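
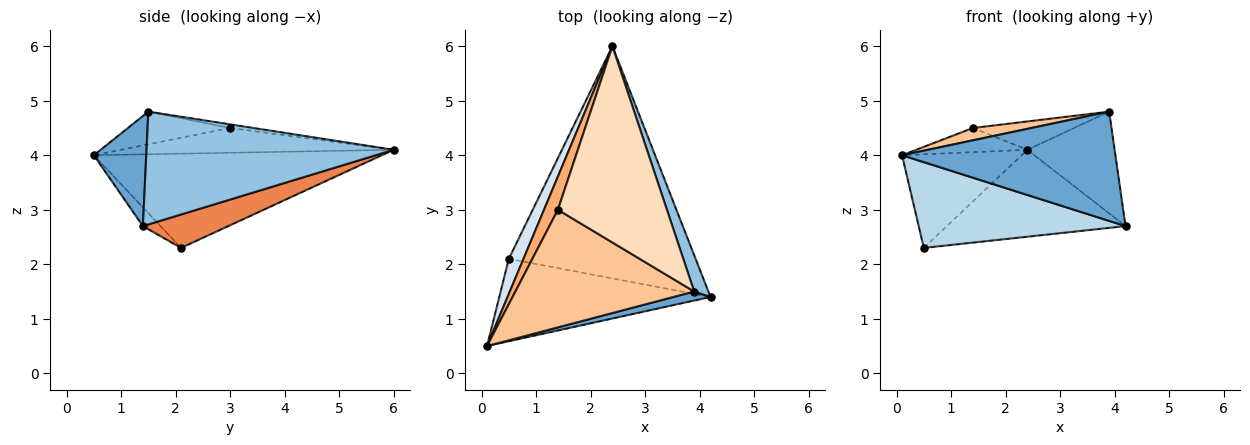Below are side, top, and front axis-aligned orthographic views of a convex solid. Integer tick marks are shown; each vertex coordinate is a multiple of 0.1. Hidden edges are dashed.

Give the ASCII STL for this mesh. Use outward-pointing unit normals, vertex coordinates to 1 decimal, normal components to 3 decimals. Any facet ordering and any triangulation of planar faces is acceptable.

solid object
 facet normal 0.238 -0.968 0.080
  outer loop
   vertex 3.9 1.5 4.8
   vertex 0.1 0.5 4.0
   vertex 4.2 1.4 2.7
  endloop
 endfacet
 facet normal 0.936 0.330 0.118
  outer loop
   vertex 3.9 1.5 4.8
   vertex 4.2 1.4 2.7
   vertex 2.4 6.0 4.1
  endloop
 endfacet
 facet normal -0.061 -0.720 -0.692
  outer loop
   vertex 0.5 2.1 2.3
   vertex 4.2 1.4 2.7
   vertex 0.1 0.5 4.0
  endloop
 endfacet
 facet normal -0.914 0.380 0.142
  outer loop
   vertex 0.5 2.1 2.3
   vertex 0.1 0.5 4.0
   vertex 2.4 6.0 4.1
  endloop
 endfacet
 facet normal 0.165 0.346 -0.924
  outer loop
   vertex 0.5 2.1 2.3
   vertex 2.4 6.0 4.1
   vertex 4.2 1.4 2.7
  endloop
 endfacet
 facet normal -0.822 0.335 0.460
  outer loop
   vertex 1.4 3.0 4.5
   vertex 2.4 6.0 4.1
   vertex 0.1 0.5 4.0
  endloop
 endfacet
 facet normal -0.179 -0.103 0.978
  outer loop
   vertex 1.4 3.0 4.5
   vertex 0.1 0.5 4.0
   vertex 3.9 1.5 4.8
  endloop
 endfacet
 facet normal -0.033 0.143 0.989
  outer loop
   vertex 1.4 3.0 4.5
   vertex 3.9 1.5 4.8
   vertex 2.4 6.0 4.1
  endloop
 endfacet
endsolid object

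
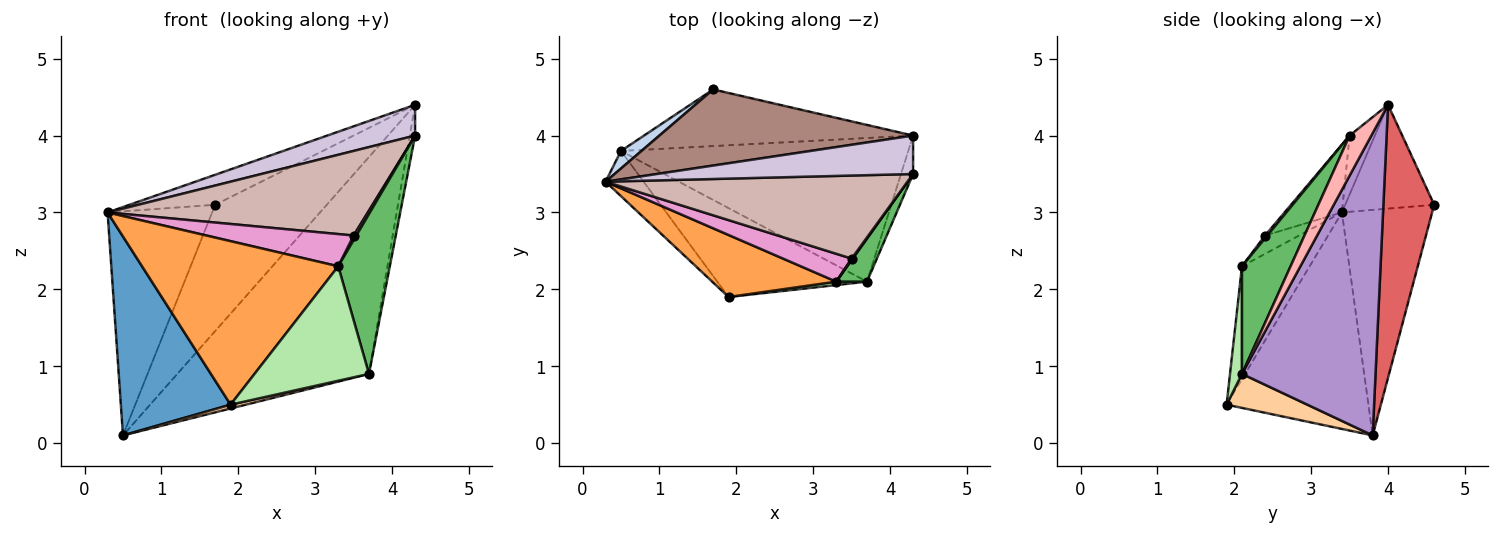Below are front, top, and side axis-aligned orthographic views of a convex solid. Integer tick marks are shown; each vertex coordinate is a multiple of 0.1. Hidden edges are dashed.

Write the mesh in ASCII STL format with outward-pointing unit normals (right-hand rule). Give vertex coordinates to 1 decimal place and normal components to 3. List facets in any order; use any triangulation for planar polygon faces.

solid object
 facet normal -0.783 -0.606 -0.138
  outer loop
   vertex 0.5 3.8 0.1
   vertex 1.9 1.9 0.5
   vertex 0.3 3.4 3.0
  endloop
 endfacet
 facet normal -0.652 0.756 0.059
  outer loop
   vertex 1.7 4.6 3.1
   vertex 0.5 3.8 0.1
   vertex 0.3 3.4 3.0
  endloop
 endfacet
 facet normal -0.307 -0.890 0.338
  outer loop
   vertex 3.3 2.1 2.3
   vertex 0.3 3.4 3.0
   vertex 1.9 1.9 0.5
  endloop
 endfacet
 facet normal 0.221 -0.042 -0.974
  outer loop
   vertex 3.7 2.1 0.9
   vertex 1.9 1.9 0.5
   vertex 0.5 3.8 0.1
  endloop
 endfacet
 facet normal 0.673 -0.714 0.192
  outer loop
   vertex 3.7 2.1 0.9
   vertex 4.3 3.5 4.0
   vertex 3.3 2.1 2.3
  endloop
 endfacet
 facet normal 0.104 -0.994 0.030
  outer loop
   vertex 3.7 2.1 0.9
   vertex 3.3 2.1 2.3
   vertex 1.9 1.9 0.5
  endloop
 endfacet
 facet normal 0.383 0.843 -0.378
  outer loop
   vertex 4.3 4.0 4.4
   vertex 0.5 3.8 0.1
   vertex 1.7 4.6 3.1
  endloop
 endfacet
 facet normal 0.932 0.226 -0.283
  outer loop
   vertex 4.3 4.0 4.4
   vertex 4.3 3.5 4.0
   vertex 3.7 2.1 0.9
  endloop
 endfacet
 facet normal 0.502 0.721 -0.477
  outer loop
   vertex 4.3 4.0 4.4
   vertex 3.7 2.1 0.9
   vertex 0.5 3.8 0.1
  endloop
 endfacet
 facet normal -0.177 -0.615 0.769
  outer loop
   vertex 4.3 4.0 4.4
   vertex 0.3 3.4 3.0
   vertex 4.3 3.5 4.0
  endloop
 endfacet
 facet normal -0.356 0.343 0.870
  outer loop
   vertex 4.3 4.0 4.4
   vertex 1.7 4.6 3.1
   vertex 0.3 3.4 3.0
  endloop
 endfacet
 facet normal -0.155 -0.705 0.692
  outer loop
   vertex 3.5 2.4 2.7
   vertex 4.3 3.5 4.0
   vertex 0.3 3.4 3.0
  endloop
 endfacet
 facet normal -0.172 -0.745 0.645
  outer loop
   vertex 3.5 2.4 2.7
   vertex 0.3 3.4 3.0
   vertex 3.3 2.1 2.3
  endloop
 endfacet
 facet normal 0.620 -0.744 0.248
  outer loop
   vertex 3.5 2.4 2.7
   vertex 3.3 2.1 2.3
   vertex 4.3 3.5 4.0
  endloop
 endfacet
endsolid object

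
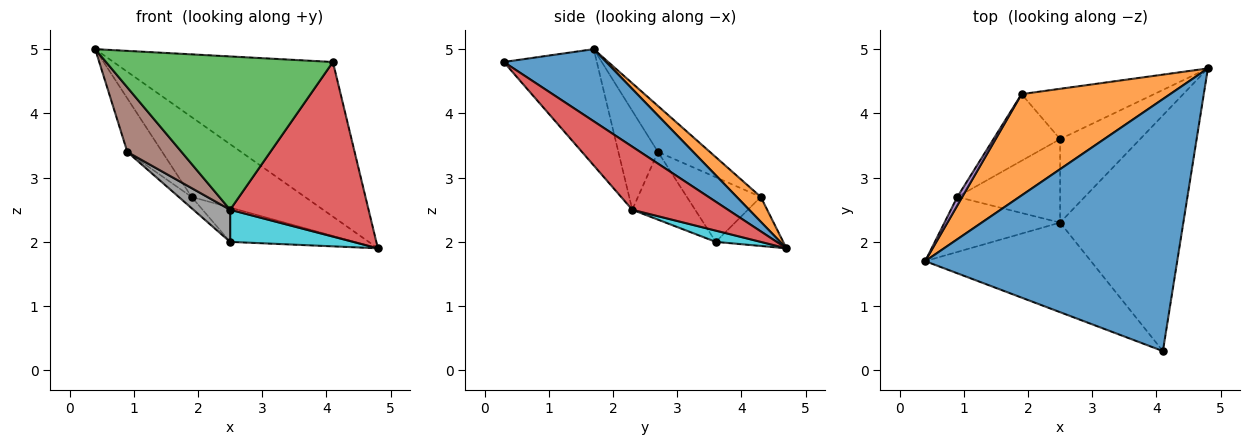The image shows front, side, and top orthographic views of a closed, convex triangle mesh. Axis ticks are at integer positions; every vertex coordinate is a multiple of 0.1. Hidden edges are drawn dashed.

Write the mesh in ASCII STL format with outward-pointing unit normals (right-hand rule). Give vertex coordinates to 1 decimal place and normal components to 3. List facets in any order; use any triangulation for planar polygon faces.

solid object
 facet normal 0.237 0.508 0.828
  outer loop
   vertex 4.1 0.3 4.8
   vertex 4.8 4.7 1.9
   vertex 0.4 1.7 5.0
  endloop
 endfacet
 facet normal 0.130 0.614 0.779
  outer loop
   vertex 1.9 4.3 2.7
   vertex 0.4 1.7 5.0
   vertex 4.8 4.7 1.9
  endloop
 endfacet
 facet normal -0.334 -0.814 -0.476
  outer loop
   vertex 2.5 2.3 2.5
   vertex 4.1 0.3 4.8
   vertex 0.4 1.7 5.0
  endloop
 endfacet
 facet normal 0.380 -0.550 -0.743
  outer loop
   vertex 2.5 2.3 2.5
   vertex 4.8 4.7 1.9
   vertex 4.1 0.3 4.8
  endloop
 endfacet
 facet normal -0.827 0.556 0.089
  outer loop
   vertex 0.9 2.7 3.4
   vertex 0.4 1.7 5.0
   vertex 1.9 4.3 2.7
  endloop
 endfacet
 facet normal -0.485 -0.665 -0.567
  outer loop
   vertex 0.9 2.7 3.4
   vertex 2.5 2.3 2.5
   vertex 0.4 1.7 5.0
  endloop
 endfacet
 facet normal -0.691 0.120 -0.713
  outer loop
   vertex 2.5 3.6 2.0
   vertex 0.9 2.7 3.4
   vertex 1.9 4.3 2.7
  endloop
 endfacet
 facet normal -0.524 -0.306 -0.795
  outer loop
   vertex 2.5 3.6 2.0
   vertex 2.5 2.3 2.5
   vertex 0.9 2.7 3.4
  endloop
 endfacet
 facet normal -0.292 0.539 -0.790
  outer loop
   vertex 2.5 3.6 2.0
   vertex 1.9 4.3 2.7
   vertex 4.8 4.7 1.9
  endloop
 endfacet
 facet normal 0.130 -0.356 -0.925
  outer loop
   vertex 2.5 3.6 2.0
   vertex 4.8 4.7 1.9
   vertex 2.5 2.3 2.5
  endloop
 endfacet
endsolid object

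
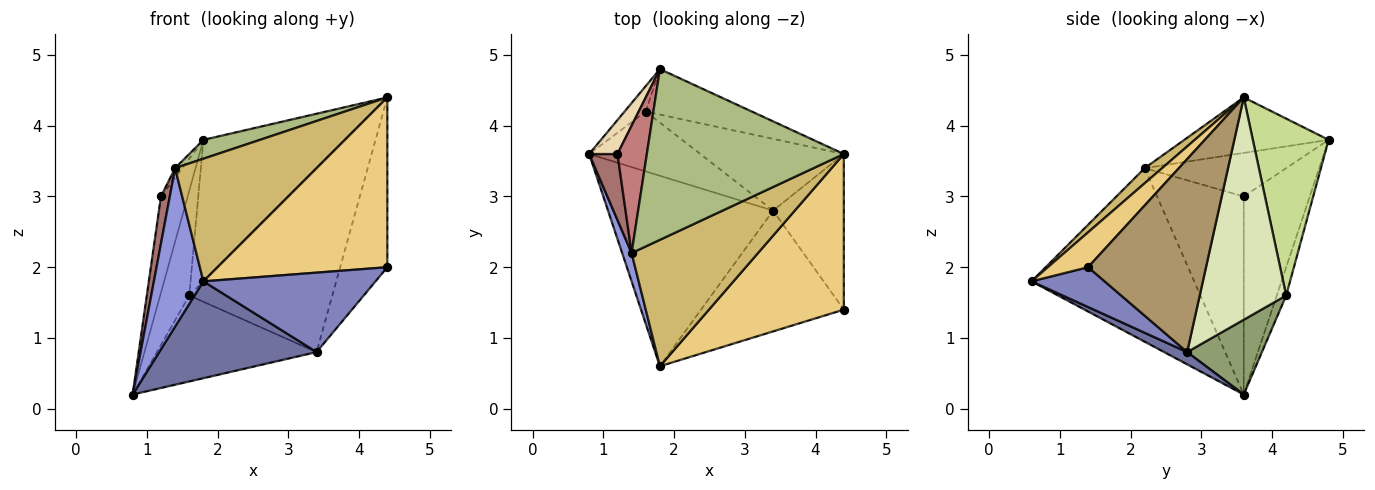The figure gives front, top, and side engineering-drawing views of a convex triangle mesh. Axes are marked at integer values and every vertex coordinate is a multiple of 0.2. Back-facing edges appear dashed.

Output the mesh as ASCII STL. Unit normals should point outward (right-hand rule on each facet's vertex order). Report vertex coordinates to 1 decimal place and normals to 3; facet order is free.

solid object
 facet normal 0.066 -0.452 -0.889
  outer loop
   vertex 3.4 2.8 0.8
   vertex 1.8 0.6 1.8
   vertex 0.8 3.6 0.2
  endloop
 endfacet
 facet normal 0.227 -0.535 -0.814
  outer loop
   vertex 3.4 2.8 0.8
   vertex 4.4 1.4 2.0
   vertex 1.8 0.6 1.8
  endloop
 endfacet
 facet normal -0.955 -0.291 0.052
  outer loop
   vertex 1.4 2.2 3.4
   vertex 0.8 3.6 0.2
   vertex 1.8 0.6 1.8
  endloop
 endfacet
 facet normal -0.301 0.927 -0.225
  outer loop
   vertex 1.6 4.2 1.6
   vertex 0.8 3.6 0.2
   vertex 1.8 4.8 3.8
  endloop
 endfacet
 facet normal 0.359 0.766 -0.533
  outer loop
   vertex 1.6 4.2 1.6
   vertex 3.4 2.8 0.8
   vertex 0.8 3.6 0.2
  endloop
 endfacet
 facet normal -0.270 -0.106 0.957
  outer loop
   vertex 4.4 3.6 4.4
   vertex 1.8 4.8 3.8
   vertex 1.4 2.2 3.4
  endloop
 endfacet
 facet normal 0.454 0.848 -0.273
  outer loop
   vertex 4.4 3.6 4.4
   vertex 1.6 4.2 1.6
   vertex 1.8 4.8 3.8
  endloop
 endfacet
 facet normal 0.491 0.812 -0.317
  outer loop
   vertex 4.4 3.6 4.4
   vertex 3.4 2.8 0.8
   vertex 1.6 4.2 1.6
  endloop
 endfacet
 facet normal 0.879 0.352 -0.322
  outer loop
   vertex 4.4 3.6 4.4
   vertex 4.4 1.4 2.0
   vertex 3.4 2.8 0.8
  endloop
 endfacet
 facet normal 0.085 -0.694 0.715
  outer loop
   vertex 4.4 3.6 4.4
   vertex 1.4 2.2 3.4
   vertex 1.8 0.6 1.8
  endloop
 endfacet
 facet normal 0.172 -0.726 0.666
  outer loop
   vertex 4.4 3.6 4.4
   vertex 1.8 0.6 1.8
   vertex 4.4 1.4 2.0
  endloop
 endfacet
 facet normal -0.919 0.372 0.131
  outer loop
   vertex 1.2 3.6 3.0
   vertex 1.8 4.8 3.8
   vertex 0.8 3.6 0.2
  endloop
 endfacet
 facet normal -0.985 -0.101 0.141
  outer loop
   vertex 1.2 3.6 3.0
   vertex 0.8 3.6 0.2
   vertex 1.4 2.2 3.4
  endloop
 endfacet
 facet normal -0.828 0.041 0.559
  outer loop
   vertex 1.2 3.6 3.0
   vertex 1.4 2.2 3.4
   vertex 1.8 4.8 3.8
  endloop
 endfacet
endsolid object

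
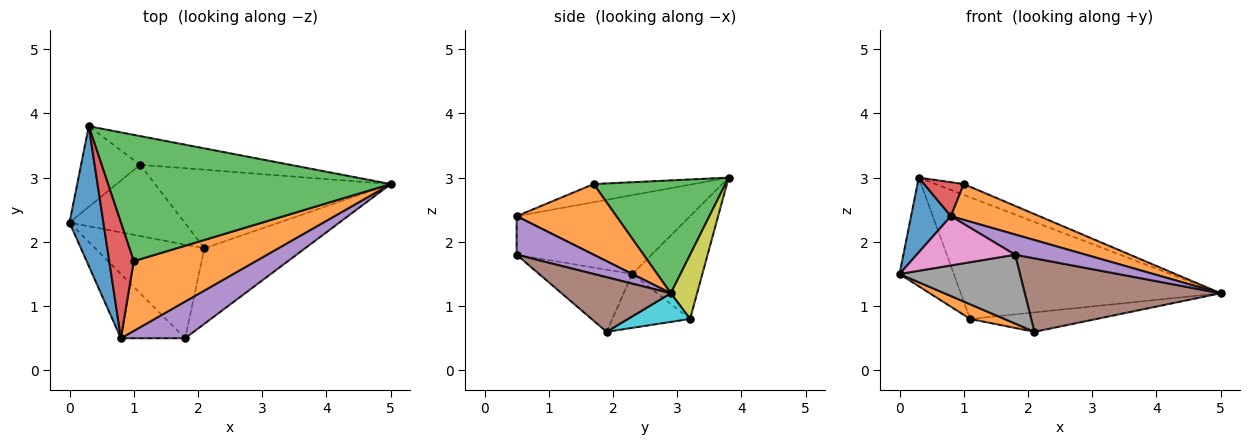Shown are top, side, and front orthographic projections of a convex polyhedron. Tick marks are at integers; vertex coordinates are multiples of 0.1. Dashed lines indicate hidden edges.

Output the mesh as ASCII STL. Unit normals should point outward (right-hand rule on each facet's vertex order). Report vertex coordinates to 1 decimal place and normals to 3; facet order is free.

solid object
 facet normal -0.899 -0.206 0.386
  outer loop
   vertex 0.3 3.8 3.0
   vertex 0.0 2.3 1.5
   vertex 0.8 0.5 2.4
  endloop
 endfacet
 facet normal 0.458 -0.406 0.791
  outer loop
   vertex 1.0 1.7 2.9
   vertex 0.8 0.5 2.4
   vertex 5.0 2.9 1.2
  endloop
 endfacet
 facet normal 0.370 0.079 0.926
  outer loop
   vertex 1.0 1.7 2.9
   vertex 5.0 2.9 1.2
   vertex 0.3 3.8 3.0
  endloop
 endfacet
 facet normal -0.578 -0.230 0.783
  outer loop
   vertex 1.0 1.7 2.9
   vertex 0.3 3.8 3.0
   vertex 0.8 0.5 2.4
  endloop
 endfacet
 facet normal 0.465 -0.427 0.776
  outer loop
   vertex 1.8 0.5 1.8
   vertex 5.0 2.9 1.2
   vertex 0.8 0.5 2.4
  endloop
 endfacet
 facet normal 0.362 -0.650 -0.668
  outer loop
   vertex 1.8 0.5 1.8
   vertex 2.1 1.9 0.6
   vertex 5.0 2.9 1.2
  endloop
 endfacet
 facet normal -0.430 -0.549 -0.717
  outer loop
   vertex 1.8 0.5 1.8
   vertex 0.8 0.5 2.4
   vertex 0.0 2.3 1.5
  endloop
 endfacet
 facet normal -0.416 -0.539 -0.732
  outer loop
   vertex 1.8 0.5 1.8
   vertex 0.0 2.3 1.5
   vertex 2.1 1.9 0.6
  endloop
 endfacet
 facet normal 0.098 0.969 -0.229
  outer loop
   vertex 1.1 3.2 0.8
   vertex 0.3 3.8 3.0
   vertex 5.0 2.9 1.2
  endloop
 endfacet
 facet normal 0.117 0.238 -0.964
  outer loop
   vertex 1.1 3.2 0.8
   vertex 5.0 2.9 1.2
   vertex 2.1 1.9 0.6
  endloop
 endfacet
 facet normal -0.720 0.558 -0.414
  outer loop
   vertex 1.1 3.2 0.8
   vertex 0.0 2.3 1.5
   vertex 0.3 3.8 3.0
  endloop
 endfacet
 facet normal -0.417 -0.183 -0.890
  outer loop
   vertex 1.1 3.2 0.8
   vertex 2.1 1.9 0.6
   vertex 0.0 2.3 1.5
  endloop
 endfacet
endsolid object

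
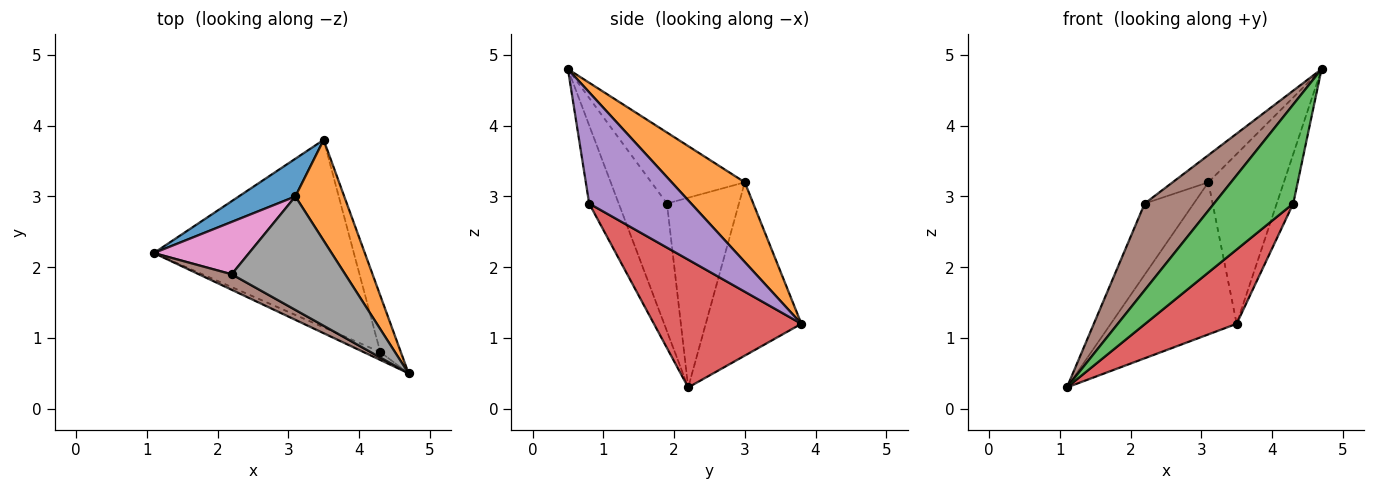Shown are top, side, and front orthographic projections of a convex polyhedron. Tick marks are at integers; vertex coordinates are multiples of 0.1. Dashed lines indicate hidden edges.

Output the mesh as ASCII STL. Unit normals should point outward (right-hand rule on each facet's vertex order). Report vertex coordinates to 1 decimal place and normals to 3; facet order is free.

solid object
 facet normal -0.593 0.781 0.194
  outer loop
   vertex 3.1 3.0 3.2
   vertex 3.5 3.8 1.2
   vertex 1.1 2.2 0.3
  endloop
 endfacet
 facet normal 0.640 0.661 0.392
  outer loop
   vertex 3.1 3.0 3.2
   vertex 4.7 0.5 4.8
   vertex 3.5 3.8 1.2
  endloop
 endfacet
 facet normal -0.349 -0.934 -0.074
  outer loop
   vertex 4.3 0.8 2.9
   vertex 4.7 0.5 4.8
   vertex 1.1 2.2 0.3
  endloop
 endfacet
 facet normal 0.511 -0.317 -0.799
  outer loop
   vertex 4.3 0.8 2.9
   vertex 1.1 2.2 0.3
   vertex 3.5 3.8 1.2
  endloop
 endfacet
 facet normal 0.971 0.157 -0.180
  outer loop
   vertex 4.3 0.8 2.9
   vertex 3.5 3.8 1.2
   vertex 4.7 0.5 4.8
  endloop
 endfacet
 facet normal -0.565 -0.812 0.145
  outer loop
   vertex 2.2 1.9 2.9
   vertex 1.1 2.2 0.3
   vertex 4.7 0.5 4.8
  endloop
 endfacet
 facet normal -0.763 0.520 0.383
  outer loop
   vertex 2.2 1.9 2.9
   vertex 3.1 3.0 3.2
   vertex 1.1 2.2 0.3
  endloop
 endfacet
 facet normal -0.520 0.199 0.831
  outer loop
   vertex 2.2 1.9 2.9
   vertex 4.7 0.5 4.8
   vertex 3.1 3.0 3.2
  endloop
 endfacet
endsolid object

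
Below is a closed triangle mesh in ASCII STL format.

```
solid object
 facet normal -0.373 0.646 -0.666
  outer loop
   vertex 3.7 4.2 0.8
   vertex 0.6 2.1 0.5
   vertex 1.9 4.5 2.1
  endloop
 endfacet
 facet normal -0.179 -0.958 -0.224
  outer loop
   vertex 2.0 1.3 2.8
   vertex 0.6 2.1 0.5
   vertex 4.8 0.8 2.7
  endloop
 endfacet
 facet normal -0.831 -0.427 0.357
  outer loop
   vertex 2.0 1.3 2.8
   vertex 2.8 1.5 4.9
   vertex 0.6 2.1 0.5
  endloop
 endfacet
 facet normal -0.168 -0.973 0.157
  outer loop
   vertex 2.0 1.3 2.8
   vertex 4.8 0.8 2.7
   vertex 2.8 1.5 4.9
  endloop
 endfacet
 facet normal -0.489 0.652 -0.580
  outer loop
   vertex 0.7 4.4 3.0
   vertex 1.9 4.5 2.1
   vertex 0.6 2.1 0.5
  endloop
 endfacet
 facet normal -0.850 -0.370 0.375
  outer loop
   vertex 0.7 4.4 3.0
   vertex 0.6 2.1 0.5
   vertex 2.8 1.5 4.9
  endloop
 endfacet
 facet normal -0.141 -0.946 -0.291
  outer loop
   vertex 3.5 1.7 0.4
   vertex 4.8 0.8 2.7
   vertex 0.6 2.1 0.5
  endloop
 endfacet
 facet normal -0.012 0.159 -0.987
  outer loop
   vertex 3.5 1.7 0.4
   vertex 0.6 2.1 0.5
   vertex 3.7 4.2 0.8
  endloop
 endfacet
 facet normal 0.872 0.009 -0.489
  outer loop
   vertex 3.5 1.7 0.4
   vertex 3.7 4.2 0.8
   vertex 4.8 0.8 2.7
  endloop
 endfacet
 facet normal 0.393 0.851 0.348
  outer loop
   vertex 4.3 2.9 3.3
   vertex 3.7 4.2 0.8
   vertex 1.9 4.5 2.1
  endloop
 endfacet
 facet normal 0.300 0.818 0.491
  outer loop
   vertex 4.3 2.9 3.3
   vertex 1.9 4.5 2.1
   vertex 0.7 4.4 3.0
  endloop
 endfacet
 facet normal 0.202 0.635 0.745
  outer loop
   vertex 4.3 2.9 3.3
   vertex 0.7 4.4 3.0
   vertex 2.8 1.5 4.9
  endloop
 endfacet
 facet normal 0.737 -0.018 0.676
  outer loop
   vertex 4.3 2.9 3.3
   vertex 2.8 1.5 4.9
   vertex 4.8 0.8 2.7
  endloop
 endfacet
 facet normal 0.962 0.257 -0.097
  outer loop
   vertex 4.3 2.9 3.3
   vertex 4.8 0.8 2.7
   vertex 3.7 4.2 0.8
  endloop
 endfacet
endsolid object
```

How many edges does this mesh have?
21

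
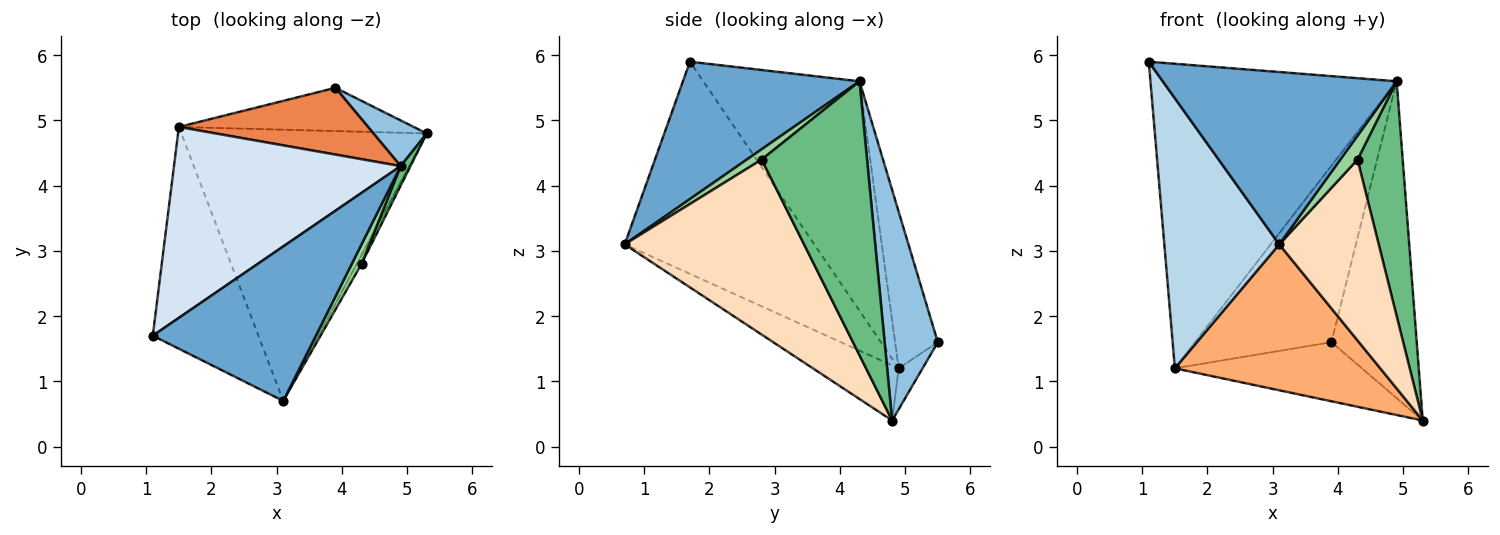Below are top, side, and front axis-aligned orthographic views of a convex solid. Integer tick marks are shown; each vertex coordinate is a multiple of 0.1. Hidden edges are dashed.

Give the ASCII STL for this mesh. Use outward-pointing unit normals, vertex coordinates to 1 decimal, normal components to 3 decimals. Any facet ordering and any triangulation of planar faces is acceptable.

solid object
 facet normal 0.490 -0.649 0.582
  outer loop
   vertex 4.9 4.3 5.6
   vertex 1.1 1.7 5.9
   vertex 3.1 0.7 3.1
  endloop
 endfacet
 facet normal 0.525 0.842 0.121
  outer loop
   vertex 4.9 4.3 5.6
   vertex 5.3 4.8 0.4
   vertex 3.9 5.5 1.6
  endloop
 endfacet
 facet normal -0.787 -0.477 -0.392
  outer loop
   vertex 1.5 4.9 1.2
   vertex 3.1 0.7 3.1
   vertex 1.1 1.7 5.9
  endloop
 endfacet
 facet normal -0.474 0.746 0.468
  outer loop
   vertex 1.5 4.9 1.2
   vertex 1.1 1.7 5.9
   vertex 4.9 4.3 5.6
  endloop
 endfacet
 facet normal -0.281 0.898 0.340
  outer loop
   vertex 1.5 4.9 1.2
   vertex 4.9 4.3 5.6
   vertex 3.9 5.5 1.6
  endloop
 endfacet
 facet normal -0.194 -0.465 -0.864
  outer loop
   vertex 1.5 4.9 1.2
   vertex 5.3 4.8 0.4
   vertex 3.1 0.7 3.1
  endloop
 endfacet
 facet normal -0.103 0.802 -0.588
  outer loop
   vertex 1.5 4.9 1.2
   vertex 3.9 5.5 1.6
   vertex 5.3 4.8 0.4
  endloop
 endfacet
 facet normal 0.874 -0.485 -0.024
  outer loop
   vertex 4.3 2.8 4.4
   vertex 3.1 0.7 3.1
   vertex 5.3 4.8 0.4
  endloop
 endfacet
 facet normal 0.919 -0.394 0.033
  outer loop
   vertex 4.3 2.8 4.4
   vertex 5.3 4.8 0.4
   vertex 4.9 4.3 5.6
  endloop
 endfacet
 facet normal 0.556 -0.643 0.526
  outer loop
   vertex 4.3 2.8 4.4
   vertex 4.9 4.3 5.6
   vertex 3.1 0.7 3.1
  endloop
 endfacet
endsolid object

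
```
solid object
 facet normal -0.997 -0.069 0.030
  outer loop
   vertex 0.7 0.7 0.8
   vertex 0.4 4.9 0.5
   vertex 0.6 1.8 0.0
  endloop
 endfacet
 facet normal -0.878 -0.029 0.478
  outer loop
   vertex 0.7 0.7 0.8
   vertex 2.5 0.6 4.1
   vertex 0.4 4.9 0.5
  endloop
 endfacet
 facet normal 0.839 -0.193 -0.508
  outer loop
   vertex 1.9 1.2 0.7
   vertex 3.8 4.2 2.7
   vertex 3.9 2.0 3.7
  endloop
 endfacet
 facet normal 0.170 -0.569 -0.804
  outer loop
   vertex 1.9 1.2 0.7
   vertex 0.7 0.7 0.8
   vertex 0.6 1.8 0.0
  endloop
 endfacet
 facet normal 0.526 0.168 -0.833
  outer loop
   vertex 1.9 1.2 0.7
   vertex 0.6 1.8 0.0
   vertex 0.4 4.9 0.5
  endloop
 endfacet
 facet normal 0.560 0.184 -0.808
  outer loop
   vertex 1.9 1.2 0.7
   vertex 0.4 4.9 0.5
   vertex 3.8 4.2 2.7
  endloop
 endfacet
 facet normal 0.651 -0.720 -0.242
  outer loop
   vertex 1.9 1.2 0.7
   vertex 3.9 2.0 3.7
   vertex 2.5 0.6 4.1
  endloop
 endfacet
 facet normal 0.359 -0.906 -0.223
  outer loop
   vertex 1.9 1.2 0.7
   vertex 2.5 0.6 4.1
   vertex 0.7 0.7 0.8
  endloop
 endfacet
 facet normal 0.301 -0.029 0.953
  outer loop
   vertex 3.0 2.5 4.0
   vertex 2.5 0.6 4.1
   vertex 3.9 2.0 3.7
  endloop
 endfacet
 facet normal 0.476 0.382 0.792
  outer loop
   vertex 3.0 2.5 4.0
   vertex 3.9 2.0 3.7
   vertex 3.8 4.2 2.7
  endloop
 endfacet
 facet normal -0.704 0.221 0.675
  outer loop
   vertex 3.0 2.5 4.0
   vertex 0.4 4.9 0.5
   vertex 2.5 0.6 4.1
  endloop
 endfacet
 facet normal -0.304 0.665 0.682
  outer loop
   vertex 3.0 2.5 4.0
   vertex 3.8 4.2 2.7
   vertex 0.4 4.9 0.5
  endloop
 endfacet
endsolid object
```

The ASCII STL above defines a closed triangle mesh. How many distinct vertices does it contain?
8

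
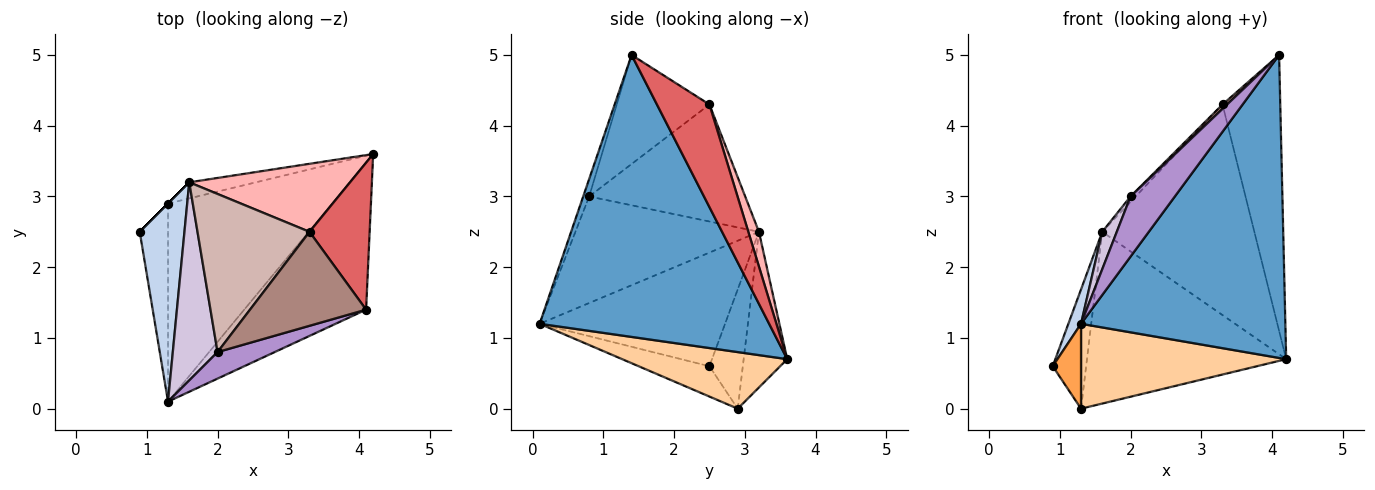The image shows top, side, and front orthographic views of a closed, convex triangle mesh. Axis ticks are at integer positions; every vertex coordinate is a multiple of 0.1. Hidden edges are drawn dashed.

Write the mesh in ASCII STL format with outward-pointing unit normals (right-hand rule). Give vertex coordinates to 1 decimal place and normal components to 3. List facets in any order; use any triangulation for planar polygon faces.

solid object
 facet normal 0.711 -0.633 -0.307
  outer loop
   vertex 4.1 1.4 5.0
   vertex 1.3 0.1 1.2
   vertex 4.2 3.6 0.7
  endloop
 endfacet
 facet normal -0.929 -0.063 0.365
  outer loop
   vertex 1.6 3.2 2.5
   vertex 0.9 2.5 0.6
   vertex 1.3 0.1 1.2
  endloop
 endfacet
 facet normal -0.702 -0.281 -0.655
  outer loop
   vertex 1.3 2.9 0.0
   vertex 1.3 0.1 1.2
   vertex 0.9 2.5 0.6
  endloop
 endfacet
 facet normal 0.302 -0.376 -0.876
  outer loop
   vertex 1.3 2.9 0.0
   vertex 4.2 3.6 0.7
   vertex 1.3 0.1 1.2
  endloop
 endfacet
 facet normal -0.707 0.707 0.000
  outer loop
   vertex 1.3 2.9 0.0
   vertex 0.9 2.5 0.6
   vertex 1.6 3.2 2.5
  endloop
 endfacet
 facet normal -0.213 0.973 -0.091
  outer loop
   vertex 1.3 2.9 0.0
   vertex 1.6 3.2 2.5
   vertex 4.2 3.6 0.7
  endloop
 endfacet
 facet normal 0.626 0.688 0.367
  outer loop
   vertex 3.3 2.5 4.3
   vertex 4.1 1.4 5.0
   vertex 4.2 3.6 0.7
  endloop
 endfacet
 facet normal 0.066 0.950 0.307
  outer loop
   vertex 3.3 2.5 4.3
   vertex 4.2 3.6 0.7
   vertex 1.6 3.2 2.5
  endloop
 endfacet
 facet normal -0.122 -0.908 0.401
  outer loop
   vertex 2.0 0.8 3.0
   vertex 1.3 0.1 1.2
   vertex 4.1 1.4 5.0
  endloop
 endfacet
 facet normal -0.920 -0.073 0.386
  outer loop
   vertex 2.0 0.8 3.0
   vertex 1.6 3.2 2.5
   vertex 1.3 0.1 1.2
  endloop
 endfacet
 facet normal -0.684 -0.034 0.729
  outer loop
   vertex 2.0 0.8 3.0
   vertex 4.1 1.4 5.0
   vertex 3.3 2.5 4.3
  endloop
 endfacet
 facet normal -0.722 0.024 0.691
  outer loop
   vertex 2.0 0.8 3.0
   vertex 3.3 2.5 4.3
   vertex 1.6 3.2 2.5
  endloop
 endfacet
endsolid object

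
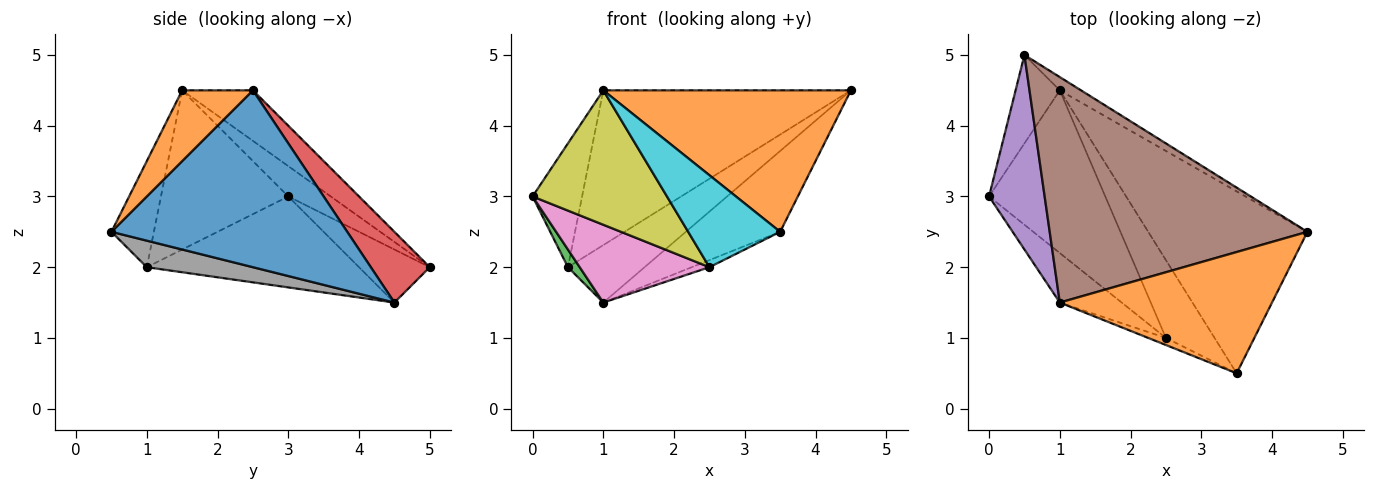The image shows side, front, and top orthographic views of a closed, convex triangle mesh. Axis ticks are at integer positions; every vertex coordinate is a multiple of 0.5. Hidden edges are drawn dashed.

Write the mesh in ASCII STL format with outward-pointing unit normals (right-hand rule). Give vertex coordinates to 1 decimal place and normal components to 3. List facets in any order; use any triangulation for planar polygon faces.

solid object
 facet normal 0.712 0.285 -0.641
  outer loop
   vertex 1.0 4.5 1.5
   vertex 4.5 2.5 4.5
   vertex 3.5 0.5 2.5
  endloop
 endfacet
 facet normal 0.212 -0.742 0.636
  outer loop
   vertex 1.0 1.5 4.5
   vertex 3.5 0.5 2.5
   vertex 4.5 2.5 4.5
  endloop
 endfacet
 facet normal -0.762 -0.127 -0.635
  outer loop
   vertex 0.5 5.0 2.0
   vertex 1.0 4.5 1.5
   vertex 0.0 3.0 3.0
  endloop
 endfacet
 facet normal 0.600 0.780 -0.180
  outer loop
   vertex 0.5 5.0 2.0
   vertex 4.5 2.5 4.5
   vertex 1.0 4.5 1.5
  endloop
 endfacet
 facet normal -0.418 0.488 0.766
  outer loop
   vertex 0.5 5.0 2.0
   vertex 0.0 3.0 3.0
   vertex 1.0 1.5 4.5
  endloop
 endfacet
 facet normal -0.160 0.559 0.814
  outer loop
   vertex 0.5 5.0 2.0
   vertex 1.0 1.5 4.5
   vertex 4.5 2.5 4.5
  endloop
 endfacet
 facet normal -0.577 -0.352 -0.737
  outer loop
   vertex 2.5 1.0 2.0
   vertex 0.0 3.0 3.0
   vertex 1.0 4.5 1.5
  endloop
 endfacet
 facet normal 0.477 0.080 -0.875
  outer loop
   vertex 2.5 1.0 2.0
   vertex 1.0 4.5 1.5
   vertex 3.5 0.5 2.5
  endloop
 endfacet
 facet normal -0.664 -0.701 -0.258
  outer loop
   vertex 2.5 1.0 2.0
   vertex 1.0 1.5 4.5
   vertex 0.0 3.0 3.0
  endloop
 endfacet
 facet normal -0.418 -0.906 -0.070
  outer loop
   vertex 2.5 1.0 2.0
   vertex 3.5 0.5 2.5
   vertex 1.0 1.5 4.5
  endloop
 endfacet
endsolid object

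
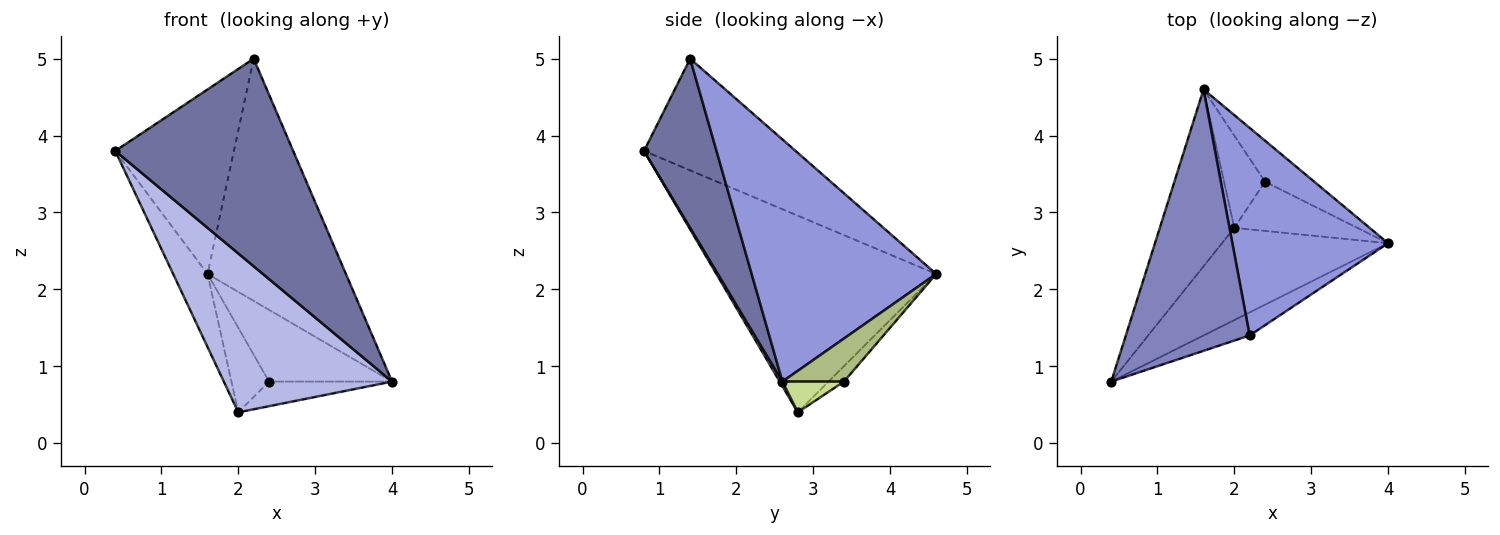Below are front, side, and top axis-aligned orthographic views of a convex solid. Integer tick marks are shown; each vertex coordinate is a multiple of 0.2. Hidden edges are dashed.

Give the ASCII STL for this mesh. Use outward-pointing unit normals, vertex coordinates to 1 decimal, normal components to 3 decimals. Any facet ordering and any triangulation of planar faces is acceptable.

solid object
 facet normal 0.375 -0.921 -0.102
  outer loop
   vertex 2.2 1.4 5.0
   vertex 0.4 0.8 3.8
   vertex 4.0 2.6 0.8
  endloop
 endfacet
 facet normal -0.593 0.464 0.658
  outer loop
   vertex 2.2 1.4 5.0
   vertex 1.6 4.6 2.2
   vertex 0.4 0.8 3.8
  endloop
 endfacet
 facet normal 0.711 0.534 0.457
  outer loop
   vertex 2.2 1.4 5.0
   vertex 4.0 2.6 0.8
   vertex 1.6 4.6 2.2
  endloop
 endfacet
 facet normal 0.014 -0.865 -0.502
  outer loop
   vertex 2.0 2.8 0.4
   vertex 4.0 2.6 0.8
   vertex 0.4 0.8 3.8
  endloop
 endfacet
 facet normal -0.925 0.145 -0.350
  outer loop
   vertex 2.0 2.8 0.4
   vertex 0.4 0.8 3.8
   vertex 1.6 4.6 2.2
  endloop
 endfacet
 facet normal 0.398 0.796 -0.455
  outer loop
   vertex 2.4 3.4 0.8
   vertex 1.6 4.6 2.2
   vertex 4.0 2.6 0.8
  endloop
 endfacet
 facet normal 0.218 0.436 -0.873
  outer loop
   vertex 2.4 3.4 0.8
   vertex 4.0 2.6 0.8
   vertex 2.0 2.8 0.4
  endloop
 endfacet
 facet normal -0.266 0.651 -0.711
  outer loop
   vertex 2.4 3.4 0.8
   vertex 2.0 2.8 0.4
   vertex 1.6 4.6 2.2
  endloop
 endfacet
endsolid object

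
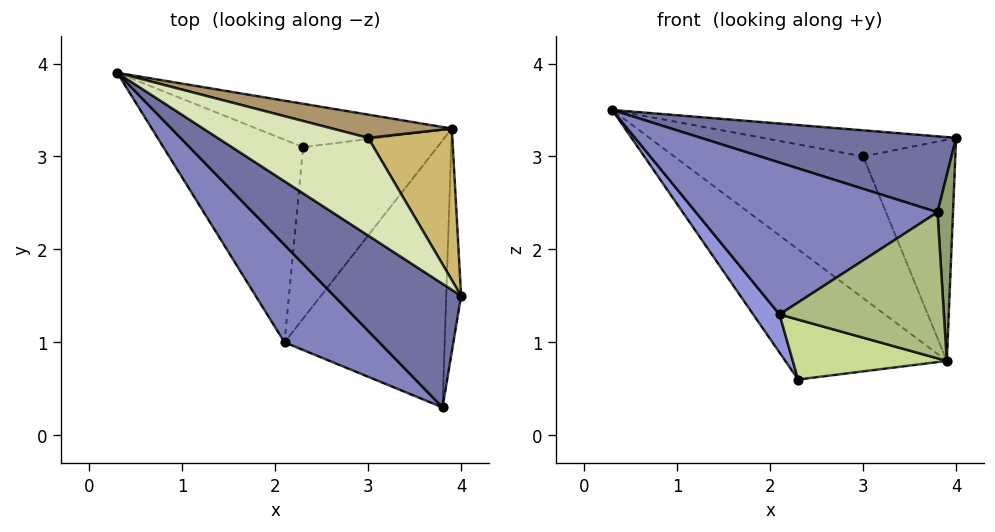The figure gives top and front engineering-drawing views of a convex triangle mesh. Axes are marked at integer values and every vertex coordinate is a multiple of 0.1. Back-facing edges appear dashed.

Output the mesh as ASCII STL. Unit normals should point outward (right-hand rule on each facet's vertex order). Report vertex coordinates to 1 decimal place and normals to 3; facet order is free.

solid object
 facet normal -0.261 -0.505 0.823
  outer loop
   vertex 3.8 0.3 2.4
   vertex 4.0 1.5 3.2
   vertex 0.3 3.9 3.5
  endloop
 endfacet
 facet normal -0.571 -0.691 0.443
  outer loop
   vertex 2.1 1.0 1.3
   vertex 3.8 0.3 2.4
   vertex 0.3 3.9 3.5
  endloop
 endfacet
 facet normal -0.832 -0.103 -0.545
  outer loop
   vertex 2.1 1.0 1.3
   vertex 0.3 3.9 3.5
   vertex 2.3 3.1 0.6
  endloop
 endfacet
 facet normal -0.079 0.946 -0.315
  outer loop
   vertex 3.9 3.3 0.8
   vertex 2.3 3.1 0.6
   vertex 0.3 3.9 3.5
  endloop
 endfacet
 facet normal 0.990 -0.092 -0.110
  outer loop
   vertex 3.9 3.3 0.8
   vertex 4.0 1.5 3.2
   vertex 3.8 0.3 2.4
  endloop
 endfacet
 facet normal 0.347 -0.450 -0.823
  outer loop
   vertex 3.9 3.3 0.8
   vertex 3.8 0.3 2.4
   vertex 2.1 1.0 1.3
  endloop
 endfacet
 facet normal 0.157 -0.326 -0.932
  outer loop
   vertex 3.9 3.3 0.8
   vertex 2.1 1.0 1.3
   vertex 2.3 3.1 0.6
  endloop
 endfacet
 facet normal 0.239 0.251 0.938
  outer loop
   vertex 3.0 3.2 3.0
   vertex 0.3 3.9 3.5
   vertex 4.0 1.5 3.2
  endloop
 endfacet
 facet normal 0.275 0.949 0.156
  outer loop
   vertex 3.0 3.2 3.0
   vertex 3.9 3.3 0.8
   vertex 0.3 3.9 3.5
  endloop
 endfacet
 facet normal 0.790 0.506 0.346
  outer loop
   vertex 3.0 3.2 3.0
   vertex 4.0 1.5 3.2
   vertex 3.9 3.3 0.8
  endloop
 endfacet
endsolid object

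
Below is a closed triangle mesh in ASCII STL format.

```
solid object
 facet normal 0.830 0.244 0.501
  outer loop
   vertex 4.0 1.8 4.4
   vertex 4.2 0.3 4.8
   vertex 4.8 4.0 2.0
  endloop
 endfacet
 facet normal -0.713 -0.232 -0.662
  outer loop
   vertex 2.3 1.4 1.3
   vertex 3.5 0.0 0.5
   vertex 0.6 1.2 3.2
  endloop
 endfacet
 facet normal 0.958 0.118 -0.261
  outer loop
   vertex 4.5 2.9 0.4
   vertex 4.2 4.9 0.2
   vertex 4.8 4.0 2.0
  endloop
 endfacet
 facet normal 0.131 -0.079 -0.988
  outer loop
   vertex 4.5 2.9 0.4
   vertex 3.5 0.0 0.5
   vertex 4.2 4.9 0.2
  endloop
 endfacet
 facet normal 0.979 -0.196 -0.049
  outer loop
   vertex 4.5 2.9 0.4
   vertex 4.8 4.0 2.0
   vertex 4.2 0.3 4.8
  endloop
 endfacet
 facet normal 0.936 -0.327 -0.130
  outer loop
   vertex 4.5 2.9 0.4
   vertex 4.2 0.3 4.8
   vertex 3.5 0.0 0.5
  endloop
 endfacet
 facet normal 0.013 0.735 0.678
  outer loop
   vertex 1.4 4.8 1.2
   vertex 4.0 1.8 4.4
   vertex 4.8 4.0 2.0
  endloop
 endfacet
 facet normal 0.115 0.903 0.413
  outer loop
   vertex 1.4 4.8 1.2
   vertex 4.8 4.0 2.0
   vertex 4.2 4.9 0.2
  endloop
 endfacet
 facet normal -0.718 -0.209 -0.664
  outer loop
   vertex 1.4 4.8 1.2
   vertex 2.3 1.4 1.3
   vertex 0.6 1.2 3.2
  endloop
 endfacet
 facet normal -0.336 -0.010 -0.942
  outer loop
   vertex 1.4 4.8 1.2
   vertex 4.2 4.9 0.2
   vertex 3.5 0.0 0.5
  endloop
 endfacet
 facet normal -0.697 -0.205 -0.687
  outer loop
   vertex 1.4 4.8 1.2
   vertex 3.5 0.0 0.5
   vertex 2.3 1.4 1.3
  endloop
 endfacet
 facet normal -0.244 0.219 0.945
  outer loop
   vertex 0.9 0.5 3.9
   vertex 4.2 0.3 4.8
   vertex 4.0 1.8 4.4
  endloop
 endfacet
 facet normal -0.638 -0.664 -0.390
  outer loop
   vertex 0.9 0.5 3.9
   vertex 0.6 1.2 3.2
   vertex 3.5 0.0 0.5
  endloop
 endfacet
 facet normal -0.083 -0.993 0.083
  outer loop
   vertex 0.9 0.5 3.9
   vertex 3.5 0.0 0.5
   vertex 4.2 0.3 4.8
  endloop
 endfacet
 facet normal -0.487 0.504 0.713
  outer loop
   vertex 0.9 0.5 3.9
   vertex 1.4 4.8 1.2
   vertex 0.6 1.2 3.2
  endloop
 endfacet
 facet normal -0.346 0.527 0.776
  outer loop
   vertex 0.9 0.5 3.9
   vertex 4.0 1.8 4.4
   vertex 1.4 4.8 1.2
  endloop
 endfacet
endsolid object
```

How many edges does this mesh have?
24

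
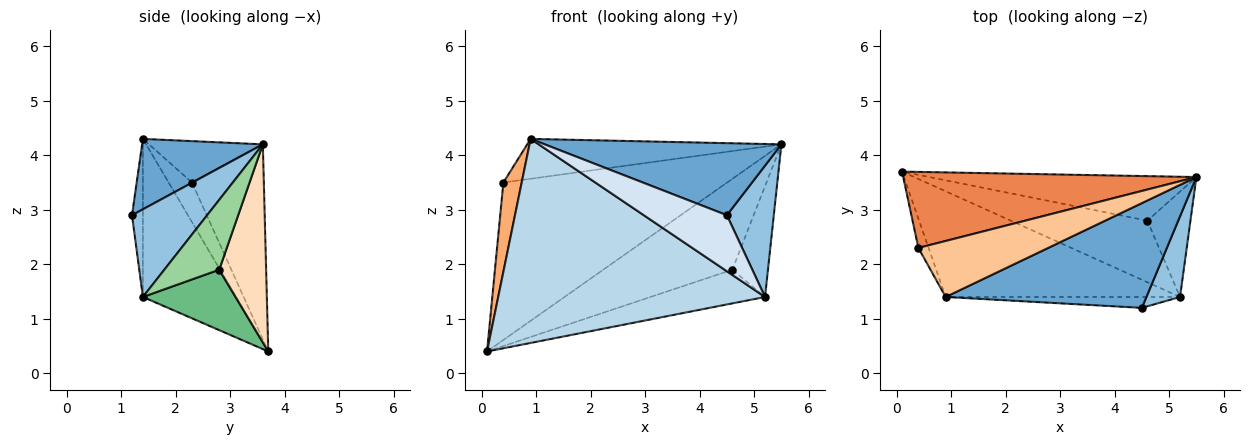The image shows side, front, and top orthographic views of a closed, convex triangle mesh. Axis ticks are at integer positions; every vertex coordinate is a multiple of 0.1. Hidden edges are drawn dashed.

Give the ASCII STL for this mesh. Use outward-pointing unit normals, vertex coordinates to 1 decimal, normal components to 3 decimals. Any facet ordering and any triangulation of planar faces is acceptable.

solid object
 facet normal 0.278 -0.544 0.792
  outer loop
   vertex 0.9 1.4 4.3
   vertex 4.5 1.2 2.9
   vertex 5.5 3.6 4.2
  endloop
 endfacet
 facet normal 0.807 -0.504 0.309
  outer loop
   vertex 5.2 1.4 1.4
   vertex 5.5 3.6 4.2
   vertex 4.5 1.2 2.9
  endloop
 endfacet
 facet normal -0.296 -0.848 -0.439
  outer loop
   vertex 5.2 1.4 1.4
   vertex 0.9 1.4 4.3
   vertex 0.1 3.7 0.4
  endloop
 endfacet
 facet normal -0.128 -0.974 -0.189
  outer loop
   vertex 5.2 1.4 1.4
   vertex 4.5 1.2 2.9
   vertex 0.9 1.4 4.3
  endloop
 endfacet
 facet normal -0.278 0.865 0.418
  outer loop
   vertex 0.4 2.3 3.5
   vertex 5.5 3.6 4.2
   vertex 0.1 3.7 0.4
  endloop
 endfacet
 facet normal -0.771 -0.605 -0.199
  outer loop
   vertex 0.4 2.3 3.5
   vertex 0.1 3.7 0.4
   vertex 0.9 1.4 4.3
  endloop
 endfacet
 facet normal -0.251 0.561 0.789
  outer loop
   vertex 0.4 2.3 3.5
   vertex 0.9 1.4 4.3
   vertex 5.5 3.6 4.2
  endloop
 endfacet
 facet normal 0.310 0.854 -0.418
  outer loop
   vertex 4.6 2.8 1.9
   vertex 0.1 3.7 0.4
   vertex 5.5 3.6 4.2
  endloop
 endfacet
 facet normal 0.362 0.447 -0.818
  outer loop
   vertex 4.6 2.8 1.9
   vertex 5.2 1.4 1.4
   vertex 0.1 3.7 0.4
  endloop
 endfacet
 facet normal 0.745 0.483 -0.460
  outer loop
   vertex 4.6 2.8 1.9
   vertex 5.5 3.6 4.2
   vertex 5.2 1.4 1.4
  endloop
 endfacet
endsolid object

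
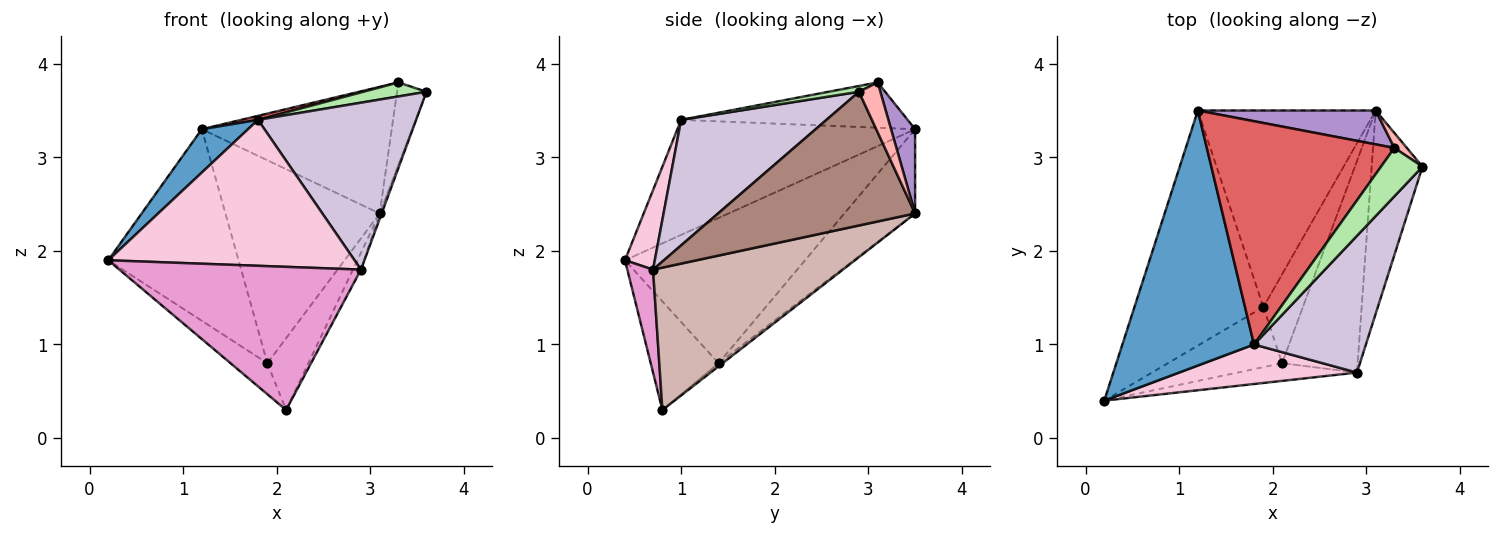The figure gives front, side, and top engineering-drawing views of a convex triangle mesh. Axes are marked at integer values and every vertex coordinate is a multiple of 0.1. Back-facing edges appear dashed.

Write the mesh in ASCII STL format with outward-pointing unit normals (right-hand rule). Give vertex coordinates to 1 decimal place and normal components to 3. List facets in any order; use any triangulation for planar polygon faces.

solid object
 facet normal -0.653 -0.127 0.747
  outer loop
   vertex 1.8 1.0 3.4
   vertex 1.2 3.5 3.3
   vertex 0.2 0.4 1.9
  endloop
 endfacet
 facet normal -0.658 0.476 -0.584
  outer loop
   vertex 1.9 1.4 0.8
   vertex 0.2 0.4 1.9
   vertex 1.2 3.5 3.3
  endloop
 endfacet
 facet normal -0.645 0.350 -0.679
  outer loop
   vertex 1.9 1.4 0.8
   vertex 2.1 0.8 0.3
   vertex 0.2 0.4 1.9
  endloop
 endfacet
 facet normal -0.313 0.682 -0.661
  outer loop
   vertex 1.9 1.4 0.8
   vertex 1.2 3.5 3.3
   vertex 3.1 3.5 2.4
  endloop
 endfacet
 facet normal -0.061 0.627 -0.777
  outer loop
   vertex 1.9 1.4 0.8
   vertex 3.1 3.5 2.4
   vertex 2.1 0.8 0.3
  endloop
 endfacet
 facet normal 0.133 -0.276 0.952
  outer loop
   vertex 3.3 3.1 3.8
   vertex 1.8 1.0 3.4
   vertex 3.6 2.9 3.7
  endloop
 endfacet
 facet normal -0.235 -0.017 0.972
  outer loop
   vertex 3.3 3.1 3.8
   vertex 1.2 3.5 3.3
   vertex 1.8 1.0 3.4
  endloop
 endfacet
 facet normal 0.582 0.800 0.145
  outer loop
   vertex 3.3 3.1 3.8
   vertex 3.6 2.9 3.7
   vertex 3.1 3.5 2.4
  endloop
 endfacet
 facet normal 0.122 0.959 0.257
  outer loop
   vertex 3.3 3.1 3.8
   vertex 3.1 3.5 2.4
   vertex 1.2 3.5 3.3
  endloop
 endfacet
 facet normal 0.579 -0.630 0.517
  outer loop
   vertex 2.9 0.7 1.8
   vertex 3.6 2.9 3.7
   vertex 1.8 1.0 3.4
  endloop
 endfacet
 facet normal 0.935 0.009 -0.355
  outer loop
   vertex 2.9 0.7 1.8
   vertex 3.1 3.5 2.4
   vertex 3.6 2.9 3.7
  endloop
 endfacet
 facet normal 0.883 0.037 -0.468
  outer loop
   vertex 2.9 0.7 1.8
   vertex 2.1 0.8 0.3
   vertex 3.1 3.5 2.4
  endloop
 endfacet
 facet normal 0.105 -0.987 -0.122
  outer loop
   vertex 2.9 0.7 1.8
   vertex 0.2 0.4 1.9
   vertex 2.1 0.8 0.3
  endloop
 endfacet
 facet normal 0.116 -0.959 0.260
  outer loop
   vertex 2.9 0.7 1.8
   vertex 1.8 1.0 3.4
   vertex 0.2 0.4 1.9
  endloop
 endfacet
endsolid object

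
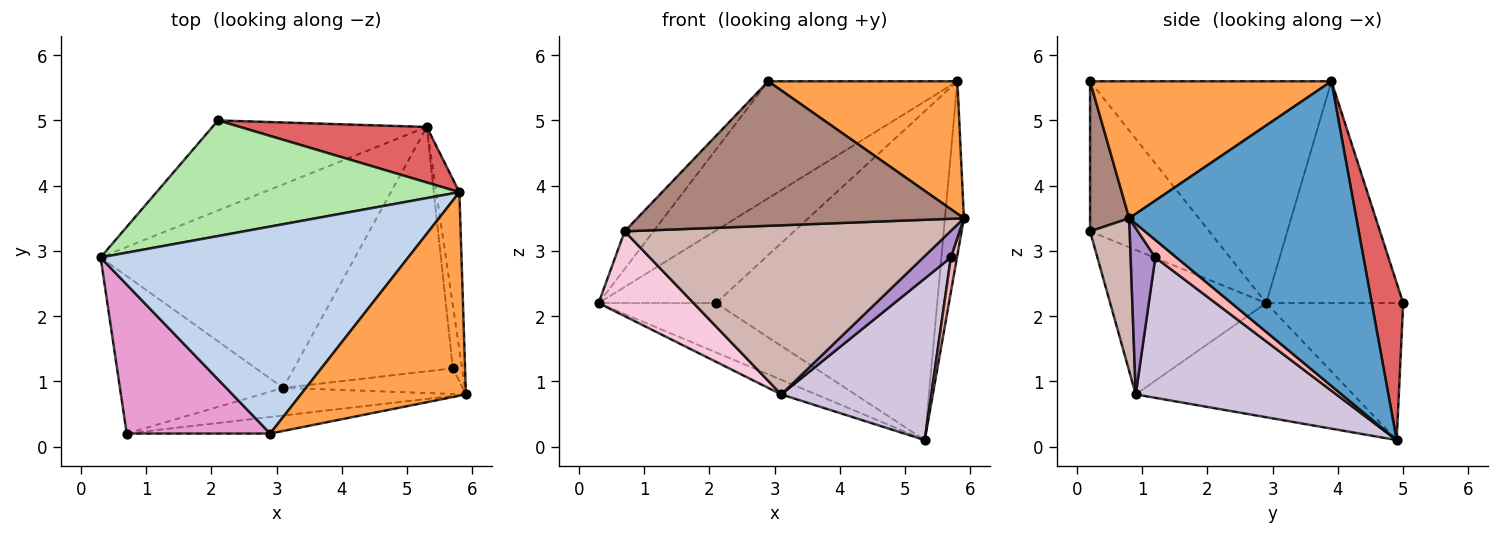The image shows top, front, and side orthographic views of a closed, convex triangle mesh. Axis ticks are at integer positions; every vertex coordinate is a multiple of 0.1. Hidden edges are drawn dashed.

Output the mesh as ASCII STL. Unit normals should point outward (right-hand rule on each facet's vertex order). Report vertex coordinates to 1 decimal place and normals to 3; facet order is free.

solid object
 facet normal 0.994 0.083 -0.075
  outer loop
   vertex 5.8 3.9 5.6
   vertex 5.9 0.8 3.5
   vertex 5.3 4.9 0.1
  endloop
 endfacet
 facet normal -0.532 0.417 0.737
  outer loop
   vertex 2.9 0.2 5.6
   vertex 5.8 3.9 5.6
   vertex 0.3 2.9 2.2
  endloop
 endfacet
 facet normal 0.571 -0.448 0.688
  outer loop
   vertex 2.9 0.2 5.6
   vertex 5.9 0.8 3.5
   vertex 5.8 3.9 5.6
  endloop
 endfacet
 facet normal -0.409 0.065 -0.910
  outer loop
   vertex 3.1 0.9 0.8
   vertex 0.3 2.9 2.2
   vertex 5.3 4.9 0.1
  endloop
 endfacet
 facet normal -0.489 0.419 -0.765
  outer loop
   vertex 2.1 5.0 2.2
   vertex 5.3 4.9 0.1
   vertex 0.3 2.9 2.2
  endloop
 endfacet
 facet normal -0.527 0.452 0.720
  outer loop
   vertex 2.1 5.0 2.2
   vertex 0.3 2.9 2.2
   vertex 5.8 3.9 5.6
  endloop
 endfacet
 facet normal 0.139 0.976 0.165
  outer loop
   vertex 2.1 5.0 2.2
   vertex 5.8 3.9 5.6
   vertex 5.3 4.9 0.1
  endloop
 endfacet
 facet normal 0.857 -0.249 -0.452
  outer loop
   vertex 5.7 1.2 2.9
   vertex 5.3 4.9 0.1
   vertex 5.9 0.8 3.5
  endloop
 endfacet
 facet normal 0.541 -0.605 -0.584
  outer loop
   vertex 5.7 1.2 2.9
   vertex 5.9 0.8 3.5
   vertex 3.1 0.9 0.8
  endloop
 endfacet
 facet normal 0.593 -0.444 -0.671
  outer loop
   vertex 5.7 1.2 2.9
   vertex 3.1 0.9 0.8
   vertex 5.3 4.9 0.1
  endloop
 endfacet
 facet normal 0.118 -0.987 -0.113
  outer loop
   vertex 0.7 0.2 3.3
   vertex 5.9 0.8 3.5
   vertex 2.9 0.2 5.6
  endloop
 endfacet
 facet normal 0.119 -0.980 -0.160
  outer loop
   vertex 0.7 0.2 3.3
   vertex 3.1 0.9 0.8
   vertex 5.9 0.8 3.5
  endloop
 endfacet
 facet normal -0.712 0.172 0.681
  outer loop
   vertex 0.7 0.2 3.3
   vertex 2.9 0.2 5.6
   vertex 0.3 2.9 2.2
  endloop
 endfacet
 facet normal -0.614 -0.374 -0.695
  outer loop
   vertex 0.7 0.2 3.3
   vertex 0.3 2.9 2.2
   vertex 3.1 0.9 0.8
  endloop
 endfacet
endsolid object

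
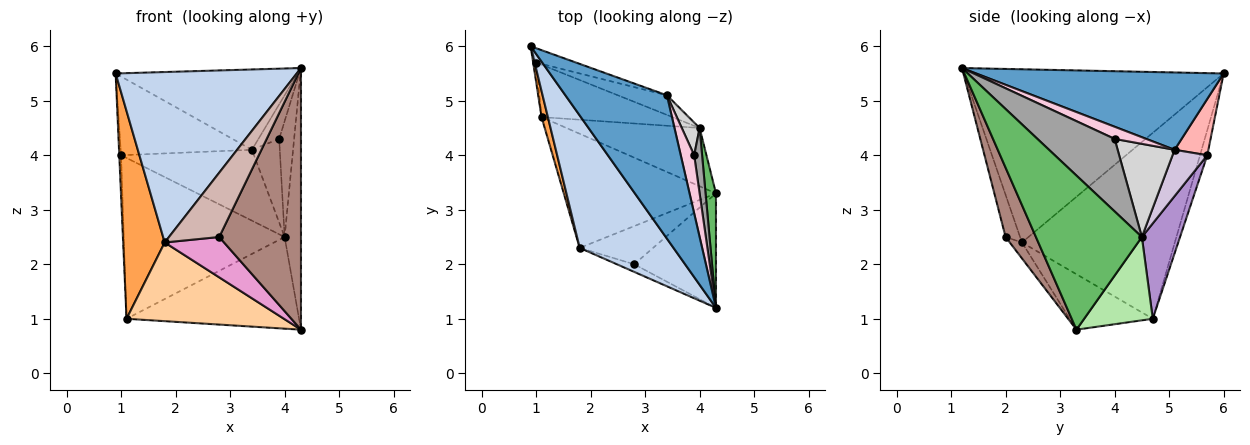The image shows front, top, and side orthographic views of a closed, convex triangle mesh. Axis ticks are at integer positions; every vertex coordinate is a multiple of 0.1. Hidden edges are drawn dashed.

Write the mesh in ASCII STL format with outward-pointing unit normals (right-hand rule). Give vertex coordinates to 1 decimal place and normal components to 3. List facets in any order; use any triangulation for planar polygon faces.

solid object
 facet normal 0.553 0.407 0.727
  outer loop
   vertex 3.4 5.1 4.1
   vertex 0.9 6.0 5.5
   vertex 4.3 1.2 5.6
  endloop
 endfacet
 facet normal -0.750 -0.523 0.406
  outer loop
   vertex 1.8 2.3 2.4
   vertex 4.3 1.2 5.6
   vertex 0.9 6.0 5.5
  endloop
 endfacet
 facet normal -0.964 -0.262 0.033
  outer loop
   vertex 1.8 2.3 2.4
   vertex 0.9 6.0 5.5
   vertex 1.1 4.7 1.0
  endloop
 endfacet
 facet normal -0.287 -0.544 -0.789
  outer loop
   vertex 1.8 2.3 2.4
   vertex 1.1 4.7 1.0
   vertex 4.3 3.3 0.8
  endloop
 endfacet
 facet normal 0.986 0.152 0.067
  outer loop
   vertex 4.0 4.5 2.5
   vertex 4.3 1.2 5.6
   vertex 4.3 3.3 0.8
  endloop
 endfacet
 facet normal 0.318 0.800 -0.509
  outer loop
   vertex 4.0 4.5 2.5
   vertex 4.3 3.3 0.8
   vertex 1.1 4.7 1.0
  endloop
 endfacet
 facet normal -0.964 0.241 -0.112
  outer loop
   vertex 1.0 5.7 4.0
   vertex 1.1 4.7 1.0
   vertex 0.9 6.0 5.5
  endloop
 endfacet
 facet normal 0.246 0.954 -0.174
  outer loop
   vertex 1.0 5.7 4.0
   vertex 0.9 6.0 5.5
   vertex 3.4 5.1 4.1
  endloop
 endfacet
 facet normal 0.220 0.928 -0.302
  outer loop
   vertex 1.0 5.7 4.0
   vertex 4.0 4.5 2.5
   vertex 1.1 4.7 1.0
  endloop
 endfacet
 facet normal 0.244 0.935 -0.259
  outer loop
   vertex 1.0 5.7 4.0
   vertex 3.4 5.1 4.1
   vertex 4.0 4.5 2.5
  endloop
 endfacet
 facet normal 0.322 -0.867 -0.380
  outer loop
   vertex 2.8 2.0 2.5
   vertex 4.3 3.3 0.8
   vertex 4.3 1.2 5.6
  endloop
 endfacet
 facet normal -0.275 -0.955 -0.113
  outer loop
   vertex 2.8 2.0 2.5
   vertex 4.3 1.2 5.6
   vertex 1.8 2.3 2.4
  endloop
 endfacet
 facet normal -0.148 -0.719 -0.680
  outer loop
   vertex 2.8 2.0 2.5
   vertex 1.8 2.3 2.4
   vertex 4.3 3.3 0.8
  endloop
 endfacet
 facet normal 0.615 0.403 0.678
  outer loop
   vertex 3.9 4.0 4.3
   vertex 3.4 5.1 4.1
   vertex 4.3 1.2 5.6
  endloop
 endfacet
 facet normal 0.976 0.189 0.107
  outer loop
   vertex 3.9 4.0 4.3
   vertex 4.3 1.2 5.6
   vertex 4.0 4.5 2.5
  endloop
 endfacet
 facet normal 0.885 0.433 0.170
  outer loop
   vertex 3.9 4.0 4.3
   vertex 4.0 4.5 2.5
   vertex 3.4 5.1 4.1
  endloop
 endfacet
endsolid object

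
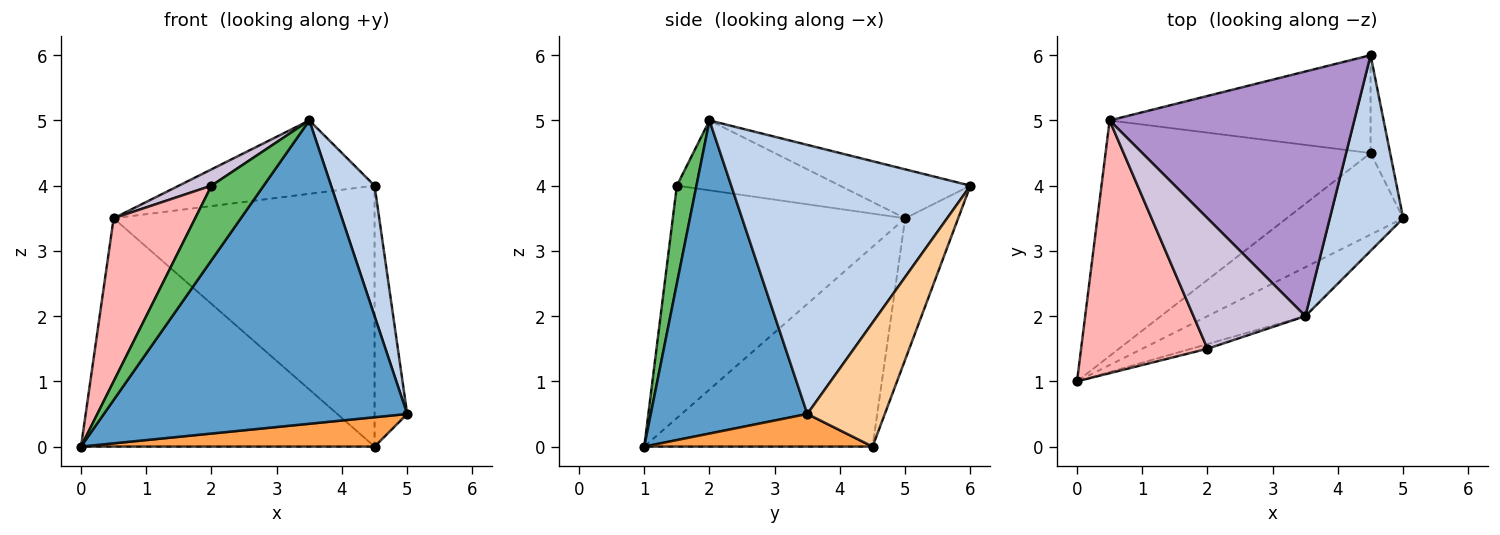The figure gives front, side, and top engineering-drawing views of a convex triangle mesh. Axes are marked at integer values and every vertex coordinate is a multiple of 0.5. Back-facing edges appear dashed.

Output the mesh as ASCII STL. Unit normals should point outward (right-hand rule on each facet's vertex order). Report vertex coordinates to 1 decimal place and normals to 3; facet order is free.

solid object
 facet normal 0.454 -0.880 -0.142
  outer loop
   vertex 3.5 2.0 5.0
   vertex 0.0 1.0 0.0
   vertex 5.0 3.5 0.5
  endloop
 endfacet
 facet normal 0.950 -0.173 0.259
  outer loop
   vertex 3.5 2.0 5.0
   vertex 5.0 3.5 0.5
   vertex 4.5 6.0 4.0
  endloop
 endfacet
 facet normal 0.255 -0.328 -0.910
  outer loop
   vertex 4.5 4.5 0.0
   vertex 5.0 3.5 0.5
   vertex 0.0 1.0 0.0
  endloop
 endfacet
 facet normal 0.912 0.384 -0.144
  outer loop
   vertex 4.5 4.5 0.0
   vertex 4.5 6.0 4.0
   vertex 5.0 3.5 0.5
  endloop
 endfacet
 facet normal 0.351 -0.935 -0.058
  outer loop
   vertex 2.0 1.5 4.0
   vertex 0.0 1.0 0.0
   vertex 3.5 2.0 5.0
  endloop
 endfacet
 facet normal -0.476 0.612 -0.631
  outer loop
   vertex 0.5 5.0 3.5
   vertex 4.5 4.5 0.0
   vertex 0.0 1.0 0.0
  endloop
 endfacet
 facet normal -0.187 0.920 -0.345
  outer loop
   vertex 0.5 5.0 3.5
   vertex 4.5 6.0 4.0
   vertex 4.5 4.5 0.0
  endloop
 endfacet
 facet normal -0.840 -0.295 0.457
  outer loop
   vertex 0.5 5.0 3.5
   vertex 0.0 1.0 0.0
   vertex 2.0 1.5 4.0
  endloop
 endfacet
 facet normal -0.188 0.282 0.941
  outer loop
   vertex 0.5 5.0 3.5
   vertex 3.5 2.0 5.0
   vertex 4.5 6.0 4.0
  endloop
 endfacet
 facet normal -0.527 -0.105 0.843
  outer loop
   vertex 0.5 5.0 3.5
   vertex 2.0 1.5 4.0
   vertex 3.5 2.0 5.0
  endloop
 endfacet
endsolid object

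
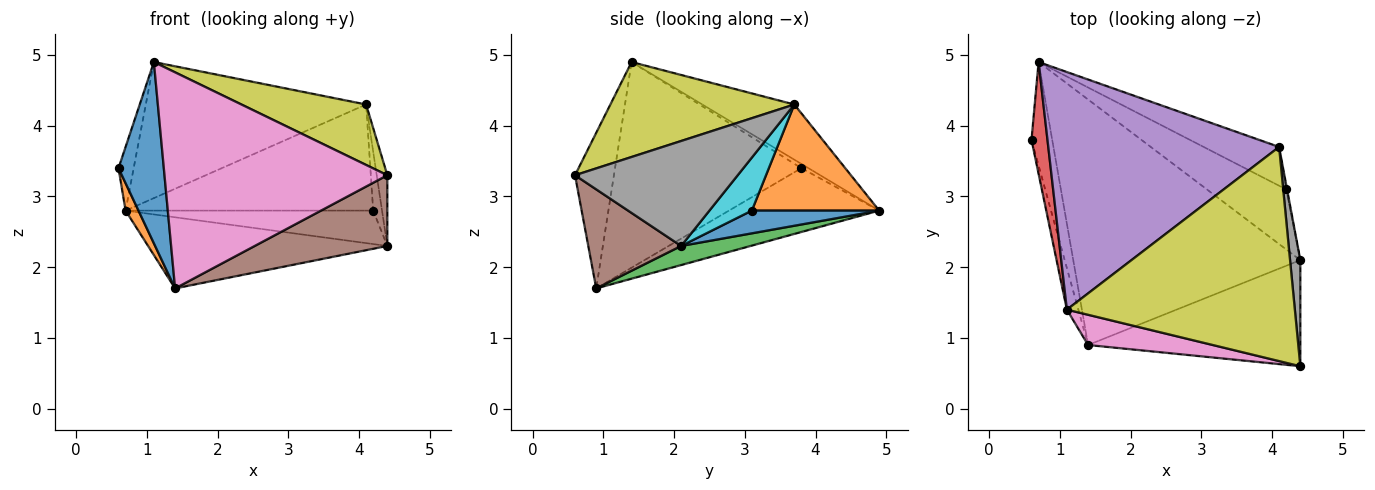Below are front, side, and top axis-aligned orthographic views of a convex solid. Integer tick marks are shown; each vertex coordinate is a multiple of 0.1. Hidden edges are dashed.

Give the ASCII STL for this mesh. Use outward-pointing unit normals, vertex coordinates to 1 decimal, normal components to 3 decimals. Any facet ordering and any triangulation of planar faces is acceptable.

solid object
 facet normal -0.970 -0.236 -0.054
  outer loop
   vertex 1.1 1.4 4.9
   vertex 0.6 3.8 3.4
   vertex 1.4 0.9 1.7
  endloop
 endfacet
 facet normal -0.948 -0.081 -0.307
  outer loop
   vertex 0.7 4.9 2.8
   vertex 1.4 0.9 1.7
   vertex 0.6 3.8 3.4
  endloop
 endfacet
 facet normal 0.081 0.277 -0.957
  outer loop
   vertex 0.7 4.9 2.8
   vertex 4.4 2.1 2.3
   vertex 1.4 0.9 1.7
  endloop
 endfacet
 facet normal -0.225 0.482 0.847
  outer loop
   vertex 0.7 4.9 2.8
   vertex 0.6 3.8 3.4
   vertex 1.1 1.4 4.9
  endloop
 endfacet
 facet normal -0.203 0.487 0.850
  outer loop
   vertex 0.7 4.9 2.8
   vertex 1.1 1.4 4.9
   vertex 4.1 3.7 4.3
  endloop
 endfacet
 facet normal 0.362 -0.517 -0.776
  outer loop
   vertex 4.4 0.6 3.3
   vertex 1.4 0.9 1.7
   vertex 4.4 2.1 2.3
  endloop
 endfacet
 facet normal -0.170 -0.976 0.137
  outer loop
   vertex 4.4 0.6 3.3
   vertex 1.1 1.4 4.9
   vertex 1.4 0.9 1.7
  endloop
 endfacet
 facet normal 0.993 0.065 0.097
  outer loop
   vertex 4.4 0.6 3.3
   vertex 4.4 2.1 2.3
   vertex 4.1 3.7 4.3
  endloop
 endfacet
 facet normal 0.372 -0.252 0.893
  outer loop
   vertex 4.4 0.6 3.3
   vertex 4.1 3.7 4.3
   vertex 1.1 1.4 4.9
  endloop
 endfacet
 facet normal 0.979 0.204 -0.016
  outer loop
   vertex 4.2 3.1 2.8
   vertex 4.1 3.7 4.3
   vertex 4.4 2.1 2.3
  endloop
 endfacet
 facet normal 0.243 0.472 -0.847
  outer loop
   vertex 4.2 3.1 2.8
   vertex 4.4 2.1 2.3
   vertex 0.7 4.9 2.8
  endloop
 endfacet
 facet normal 0.435 0.846 -0.309
  outer loop
   vertex 4.2 3.1 2.8
   vertex 0.7 4.9 2.8
   vertex 4.1 3.7 4.3
  endloop
 endfacet
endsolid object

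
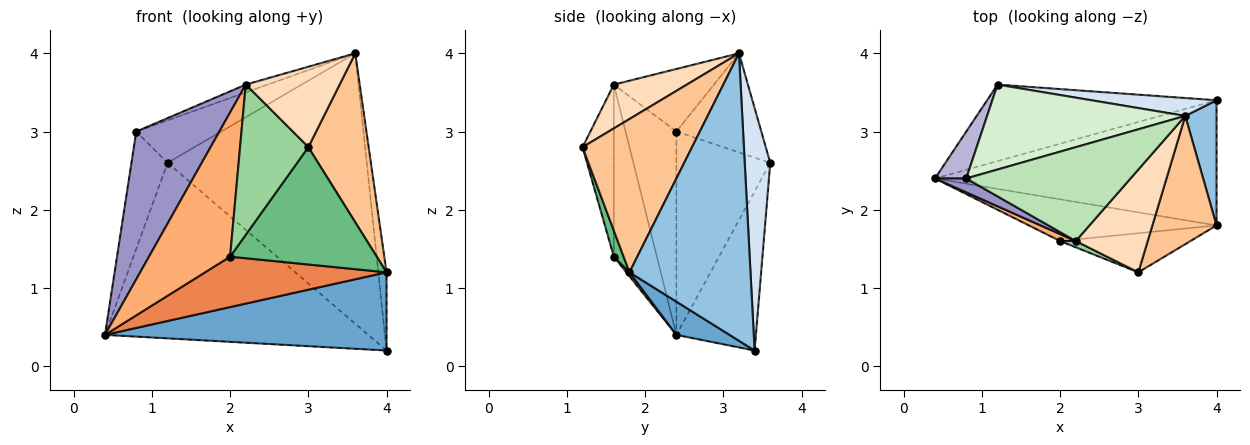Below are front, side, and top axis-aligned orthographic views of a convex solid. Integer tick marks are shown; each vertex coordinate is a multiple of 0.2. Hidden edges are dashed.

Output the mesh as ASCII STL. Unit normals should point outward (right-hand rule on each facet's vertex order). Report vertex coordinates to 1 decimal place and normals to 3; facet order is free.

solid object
 facet normal 0.100 -0.527 -0.844
  outer loop
   vertex 4.0 3.4 0.2
   vertex 4.0 1.8 1.2
   vertex 0.4 2.4 0.4
  endloop
 endfacet
 facet normal 0.992 0.067 0.108
  outer loop
   vertex 3.6 3.2 4.0
   vertex 4.0 1.8 1.2
   vertex 4.0 3.4 0.2
  endloop
 endfacet
 facet normal -0.267 0.884 -0.385
  outer loop
   vertex 1.2 3.6 2.6
   vertex 4.0 3.4 0.2
   vertex 0.4 2.4 0.4
  endloop
 endfacet
 facet normal 0.127 0.990 0.065
  outer loop
   vertex 1.2 3.6 2.6
   vertex 3.6 3.2 4.0
   vertex 4.0 3.4 0.2
  endloop
 endfacet
 facet normal 0.013 -0.770 -0.638
  outer loop
   vertex 2.0 1.6 1.4
   vertex 0.4 2.4 0.4
   vertex 4.0 1.8 1.2
  endloop
 endfacet
 facet normal -0.468 -0.883 0.043
  outer loop
   vertex 2.0 1.6 1.4
   vertex 2.2 1.6 3.6
   vertex 0.4 2.4 0.4
  endloop
 endfacet
 facet normal 0.822 -0.453 0.344
  outer loop
   vertex 3.0 1.2 2.8
   vertex 4.0 1.8 1.2
   vertex 3.6 3.2 4.0
  endloop
 endfacet
 facet normal 0.432 -0.556 0.710
  outer loop
   vertex 3.0 1.2 2.8
   vertex 3.6 3.2 4.0
   vertex 2.2 1.6 3.6
  endloop
 endfacet
 facet normal 0.063 -0.947 -0.316
  outer loop
   vertex 3.0 1.2 2.8
   vertex 2.0 1.6 1.4
   vertex 4.0 1.8 1.2
  endloop
 endfacet
 facet normal -0.416 -0.908 0.038
  outer loop
   vertex 3.0 1.2 2.8
   vertex 2.2 1.6 3.6
   vertex 2.0 1.6 1.4
  endloop
 endfacet
 facet normal -0.355 0.078 0.932
  outer loop
   vertex 0.8 2.4 3.0
   vertex 2.2 1.6 3.6
   vertex 3.6 3.2 4.0
  endloop
 endfacet
 facet normal -0.408 0.408 0.816
  outer loop
   vertex 0.8 2.4 3.0
   vertex 3.6 3.2 4.0
   vertex 1.2 3.6 2.6
  endloop
 endfacet
 facet normal -0.520 -0.850 0.080
  outer loop
   vertex 0.8 2.4 3.0
   vertex 0.4 2.4 0.4
   vertex 2.2 1.6 3.6
  endloop
 endfacet
 facet normal -0.924 0.355 0.142
  outer loop
   vertex 0.8 2.4 3.0
   vertex 1.2 3.6 2.6
   vertex 0.4 2.4 0.4
  endloop
 endfacet
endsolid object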